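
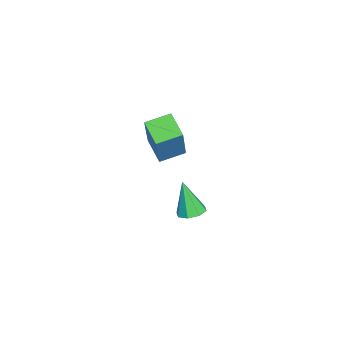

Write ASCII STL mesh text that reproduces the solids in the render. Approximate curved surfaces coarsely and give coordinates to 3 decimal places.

solid 
facet normal 0.210 0.266 -0.941
outer loop
vertex 4.077 2.672 0.19
vertex 3.687 3.1 0.224
vertex 4.254 3.052 0.337
endloop
endfacet
facet normal 0.771 -0.508 0.385
outer loop
vertex 4.077 2.672 0.19
vertex 4.254 3.052 0.337
vertex 3.373 2.7 1.636
endloop
endfacet
facet normal 0.210 0.267 -0.941
outer loop
vertex 4.254 3.052 0.337
vertex 3.687 3.1 0.224
vertex 4.099 3.46 0.418
endloop
endfacet
facet normal 0.790 0.184 0.585
outer loop
vertex 4.254 3.052 0.337
vertex 4.099 3.46 0.418
vertex 3.373 2.7 1.636
endloop
endfacet
facet normal 0.209 0.268 -0.941
outer loop
vertex 4.099 3.46 0.418
vertex 3.687 3.1 0.224
vertex 3.702 3.657 0.386
endloop
endfacet
facet normal 0.305 0.716 0.628
outer loop
vertex 4.099 3.46 0.418
vertex 3.702 3.657 0.386
vertex 3.373 2.7 1.636
endloop
endfacet
facet normal 0.210 0.268 -0.940
outer loop
vertex 3.702 3.657 0.386
vertex 3.687 3.1 0.224
vertex 3.297 3.528 0.259
endloop
endfacet
facet normal -0.400 0.775 0.488
outer loop
vertex 3.702 3.657 0.386
vertex 3.297 3.528 0.259
vertex 3.373 2.7 1.636
endloop
endfacet
facet normal 0.208 0.267 -0.941
outer loop
vertex 3.297 3.528 0.259
vertex 3.687 3.1 0.224
vertex 3.12 3.148 0.112
endloop
endfacet
facet normal -0.911 0.329 0.248
outer loop
vertex 3.297 3.528 0.259
vertex 3.12 3.148 0.112
vertex 3.373 2.7 1.636
endloop
endfacet
facet normal 0.208 0.267 -0.941
outer loop
vertex 3.12 3.148 0.112
vertex 3.687 3.1 0.224
vertex 3.276 2.74 0.031
endloop
endfacet
facet normal -0.930 -0.365 0.047
outer loop
vertex 3.12 3.148 0.112
vertex 3.276 2.74 0.031
vertex 3.373 2.7 1.636
endloop
endfacet
facet normal 0.209 0.266 -0.941
outer loop
vertex 3.276 2.74 0.031
vertex 3.687 3.1 0.224
vertex 3.672 2.543 0.063
endloop
endfacet
facet normal -0.446 -0.895 0.005
outer loop
vertex 3.276 2.74 0.031
vertex 3.672 2.543 0.063
vertex 3.373 2.7 1.636
endloop
endfacet
facet normal 0.210 0.266 -0.941
outer loop
vertex 3.672 2.543 0.063
vertex 3.687 3.1 0.224
vertex 4.077 2.672 0.19
endloop
endfacet
facet normal 0.259 -0.955 0.145
outer loop
vertex 3.672 2.543 0.063
vertex 4.077 2.672 0.19
vertex 3.373 2.7 1.636
endloop
endfacet
facet normal -0.752 -0.524 0.400
outer loop
vertex -0.584 0.529 1.518
vertex -1.118 1.483 1.763
vertex -1.558 0.474 -0.387
endloop
endfacet
facet normal 0.476 -0.852 -0.219
outer loop
vertex -0.662 1.097 -0.863
vertex -0.584 0.529 1.518
vertex -1.558 0.474 -0.387
endloop
endfacet
facet normal -0.753 -0.523 0.400
outer loop
vertex -1.558 0.474 -0.387
vertex -1.118 1.483 1.763
vertex -2.091 1.428 -0.142
endloop
endfacet
facet normal -0.455 -0.026 -0.890
outer loop
vertex -2.091 1.428 -0.142
vertex -0.662 1.097 -0.863
vertex -1.558 0.474 -0.387
endloop
endfacet
facet normal 0.455 0.026 0.890
outer loop
vertex -0.584 0.529 1.518
vertex -0.222 2.106 1.287
vertex -1.118 1.483 1.763
endloop
endfacet
facet normal 0.476 -0.852 -0.219
outer loop
vertex 0.311 1.152 1.042
vertex -0.584 0.529 1.518
vertex -0.662 1.097 -0.863
endloop
endfacet
facet normal 0.455 0.026 0.890
outer loop
vertex 0.311 1.152 1.042
vertex -0.222 2.106 1.287
vertex -0.584 0.529 1.518
endloop
endfacet
facet normal -0.476 0.852 0.219
outer loop
vertex -1.118 1.483 1.763
vertex -0.222 2.106 1.287
vertex -2.091 1.428 -0.142
endloop
endfacet
facet normal -0.455 -0.026 -0.890
outer loop
vertex -1.196 2.051 -0.618
vertex -0.662 1.097 -0.863
vertex -2.091 1.428 -0.142
endloop
endfacet
facet normal -0.476 0.852 0.219
outer loop
vertex -2.091 1.428 -0.142
vertex -0.222 2.106 1.287
vertex -1.196 2.051 -0.618
endloop
endfacet
facet normal 0.752 0.524 -0.399
outer loop
vertex -1.196 2.051 -0.618
vertex 0.311 1.152 1.042
vertex -0.662 1.097 -0.863
endloop
endfacet
facet normal 0.753 0.523 -0.400
outer loop
vertex -0.222 2.106 1.287
vertex 0.311 1.152 1.042
vertex -1.196 2.051 -0.618
endloop
endfacet

endsolid


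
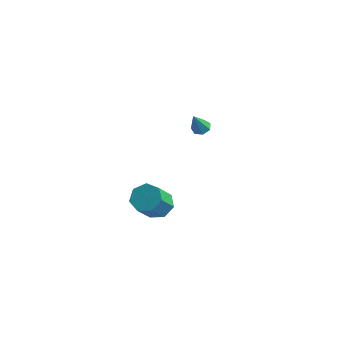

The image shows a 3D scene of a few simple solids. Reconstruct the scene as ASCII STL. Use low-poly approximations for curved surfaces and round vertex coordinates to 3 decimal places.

solid 
facet normal 0.038 0.461 -0.886
outer loop
vertex 0.416 3.815 1.878
vertex 0.088 3.419 1.658
vertex -0.062 3.9 1.902
endloop
endfacet
facet normal 0.156 0.673 0.723
outer loop
vertex 0.416 3.815 1.878
vertex -0.062 3.9 1.902
vertex 0.032 2.741 2.962
endloop
endfacet
facet normal 0.038 0.462 -0.886
outer loop
vertex -0.062 3.9 1.902
vertex 0.088 3.419 1.658
vertex -0.427 3.623 1.742
endloop
endfacet
facet normal -0.635 0.493 0.595
outer loop
vertex -0.062 3.9 1.902
vertex -0.427 3.623 1.742
vertex 0.032 2.741 2.962
endloop
endfacet
facet normal 0.037 0.460 -0.887
outer loop
vertex -0.427 3.623 1.742
vertex 0.088 3.419 1.658
vertex -0.405 3.191 1.519
endloop
endfacet
facet normal -0.957 -0.171 0.236
outer loop
vertex -0.427 3.623 1.742
vertex -0.405 3.191 1.519
vertex 0.032 2.741 2.962
endloop
endfacet
facet normal 0.038 0.460 -0.887
outer loop
vertex -0.405 3.191 1.519
vertex 0.088 3.419 1.658
vertex -0.012 2.931 1.401
endloop
endfacet
facet normal -0.567 -0.819 -0.084
outer loop
vertex -0.405 3.191 1.519
vertex -0.012 2.931 1.401
vertex 0.032 2.741 2.962
endloop
endfacet
facet normal 0.037 0.460 -0.887
outer loop
vertex -0.012 2.931 1.401
vertex 0.088 3.419 1.658
vertex 0.456 3.038 1.476
endloop
endfacet
facet normal 0.240 -0.963 -0.124
outer loop
vertex -0.012 2.931 1.401
vertex 0.456 3.038 1.476
vertex 0.032 2.741 2.962
endloop
endfacet
facet normal 0.038 0.461 -0.887
outer loop
vertex 0.456 3.038 1.476
vertex 0.088 3.419 1.658
vertex 0.647 3.432 1.689
endloop
endfacet
facet normal 0.857 -0.494 0.146
outer loop
vertex 0.456 3.038 1.476
vertex 0.647 3.432 1.689
vertex 0.032 2.741 2.962
endloop
endfacet
facet normal 0.038 0.461 -0.887
outer loop
vertex 0.647 3.432 1.689
vertex 0.088 3.419 1.658
vertex 0.416 3.815 1.878
endloop
endfacet
facet normal 0.819 0.236 0.523
outer loop
vertex 0.647 3.432 1.689
vertex 0.416 3.815 1.878
vertex 0.032 2.741 2.962
endloop
endfacet
facet normal -0.023 0.647 -0.762
outer loop
vertex 2.064 -2.33 0.866
vertex 1.66 -2.94 0.36
vertex 1.292 -2.328 0.891
endloop
endfacet
facet normal 0.023 0.762 0.647
outer loop
vertex 2.064 -2.33 0.866
vertex 1.292 -2.328 0.891
vertex 2.105 -3.47 2.206
endloop
endfacet
facet normal 0.024 0.762 0.647
outer loop
vertex 2.105 -3.47 2.206
vertex 1.292 -2.328 0.891
vertex 1.333 -3.468 2.232
endloop
endfacet
facet normal 0.024 -0.648 0.762
outer loop
vertex 2.105 -3.47 2.206
vertex 1.333 -3.468 2.232
vertex 1.7 -4.08 1.7
endloop
endfacet
facet normal -0.023 0.647 -0.762
outer loop
vertex 1.292 -2.328 0.891
vertex 1.66 -2.94 0.36
vertex 0.797 -2.787 0.516
endloop
endfacet
facet normal -0.767 0.477 0.429
outer loop
vertex 1.292 -2.328 0.891
vertex 0.797 -2.787 0.516
vertex 1.333 -3.468 2.232
endloop
endfacet
facet normal -0.767 0.477 0.429
outer loop
vertex 1.333 -3.468 2.232
vertex 0.797 -2.787 0.516
vertex 0.838 -3.927 1.857
endloop
endfacet
facet normal 0.024 -0.648 0.762
outer loop
vertex 1.333 -3.468 2.232
vertex 0.838 -3.927 1.857
vertex 1.7 -4.08 1.7
endloop
endfacet
facet normal -0.023 0.647 -0.762
outer loop
vertex 0.797 -2.787 0.516
vertex 1.66 -2.94 0.36
vertex 0.951 -3.361 0.024
endloop
endfacet
facet normal -0.980 -0.167 -0.112
outer loop
vertex 0.797 -2.787 0.516
vertex 0.951 -3.361 0.024
vertex 0.838 -3.927 1.857
endloop
endfacet
facet normal -0.980 -0.167 -0.112
outer loop
vertex 0.838 -3.927 1.857
vertex 0.951 -3.361 0.024
vertex 0.992 -4.501 1.364
endloop
endfacet
facet normal 0.024 -0.648 0.762
outer loop
vertex 0.838 -3.927 1.857
vertex 0.992 -4.501 1.364
vertex 1.7 -4.08 1.7
endloop
endfacet
facet normal -0.024 0.648 -0.762
outer loop
vertex 0.951 -3.361 0.024
vertex 1.66 -2.94 0.36
vertex 1.639 -3.618 -0.216
endloop
endfacet
facet normal -0.454 -0.685 -0.569
outer loop
vertex 0.951 -3.361 0.024
vertex 1.639 -3.618 -0.216
vertex 0.992 -4.501 1.364
endloop
endfacet
facet normal -0.454 -0.685 -0.569
outer loop
vertex 0.992 -4.501 1.364
vertex 1.639 -3.618 -0.216
vertex 1.68 -4.758 1.124
endloop
endfacet
facet normal 0.024 -0.648 0.762
outer loop
vertex 0.992 -4.501 1.364
vertex 1.68 -4.758 1.124
vertex 1.7 -4.08 1.7
endloop
endfacet
facet normal -0.023 0.648 -0.762
outer loop
vertex 1.639 -3.618 -0.216
vertex 1.66 -2.94 0.36
vertex 2.342 -3.365 -0.022
endloop
endfacet
facet normal 0.412 -0.688 -0.598
outer loop
vertex 1.639 -3.618 -0.216
vertex 2.342 -3.365 -0.022
vertex 1.68 -4.758 1.124
endloop
endfacet
facet normal 0.412 -0.688 -0.598
outer loop
vertex 1.68 -4.758 1.124
vertex 2.342 -3.365 -0.022
vertex 2.383 -4.505 1.318
endloop
endfacet
facet normal 0.023 -0.648 0.762
outer loop
vertex 1.68 -4.758 1.124
vertex 2.383 -4.505 1.318
vertex 1.7 -4.08 1.7
endloop
endfacet
facet normal -0.023 0.647 -0.762
outer loop
vertex 2.342 -3.365 -0.022
vertex 1.66 -2.94 0.36
vertex 2.531 -2.792 0.459
endloop
endfacet
facet normal 0.969 -0.172 -0.176
outer loop
vertex 2.342 -3.365 -0.022
vertex 2.531 -2.792 0.459
vertex 2.383 -4.505 1.318
endloop
endfacet
facet normal 0.969 -0.172 -0.176
outer loop
vertex 2.383 -4.505 1.318
vertex 2.531 -2.792 0.459
vertex 2.572 -3.931 1.8
endloop
endfacet
facet normal 0.023 -0.647 0.762
outer loop
vertex 2.383 -4.505 1.318
vertex 2.572 -3.931 1.8
vertex 1.7 -4.08 1.7
endloop
endfacet
facet normal -0.023 0.647 -0.762
outer loop
vertex 2.531 -2.792 0.459
vertex 1.66 -2.94 0.36
vertex 2.064 -2.33 0.866
endloop
endfacet
facet normal 0.796 0.473 0.377
outer loop
vertex 2.531 -2.792 0.459
vertex 2.064 -2.33 0.866
vertex 2.572 -3.931 1.8
endloop
endfacet
facet normal 0.796 0.473 0.378
outer loop
vertex 2.572 -3.931 1.8
vertex 2.064 -2.33 0.866
vertex 2.105 -3.47 2.206
endloop
endfacet
facet normal 0.023 -0.647 0.762
outer loop
vertex 2.572 -3.931 1.8
vertex 2.105 -3.47 2.206
vertex 1.7 -4.08 1.7
endloop
endfacet

endsolid


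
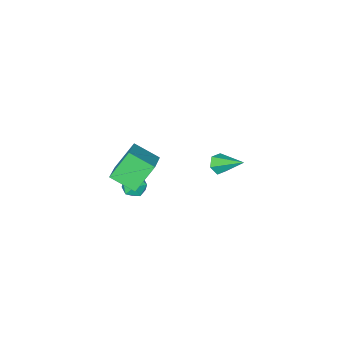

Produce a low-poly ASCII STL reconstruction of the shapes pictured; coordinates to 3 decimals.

solid 
facet normal -0.614 0.054 0.787
outer loop
vertex 3.163 -3.779 1.579
vertex 4.332 -2.528 2.404
vertex 2.322 -2.502 0.835
endloop
endfacet
facet normal -0.615 -0.658 -0.434
outer loop
vertex 3.568 -2.612 -0.764
vertex 3.163 -3.779 1.579
vertex 2.322 -2.502 0.835
endloop
endfacet
facet normal -0.614 0.054 0.787
outer loop
vertex 2.322 -2.502 0.835
vertex 4.332 -2.528 2.404
vertex 3.491 -1.252 1.66
endloop
endfacet
facet normal -0.495 0.751 -0.437
outer loop
vertex 3.491 -1.252 1.66
vertex 3.568 -2.612 -0.764
vertex 2.322 -2.502 0.835
endloop
endfacet
facet normal 0.495 -0.751 0.437
outer loop
vertex 3.163 -3.779 1.579
vertex 5.578 -2.638 0.805
vertex 4.332 -2.528 2.404
endloop
endfacet
facet normal -0.615 -0.658 -0.434
outer loop
vertex 4.409 -3.888 -0.02
vertex 3.163 -3.779 1.579
vertex 3.568 -2.612 -0.764
endloop
endfacet
facet normal 0.495 -0.751 0.437
outer loop
vertex 4.409 -3.888 -0.02
vertex 5.578 -2.638 0.805
vertex 3.163 -3.779 1.579
endloop
endfacet
facet normal 0.615 0.658 0.434
outer loop
vertex 4.332 -2.528 2.404
vertex 5.578 -2.638 0.805
vertex 3.491 -1.252 1.66
endloop
endfacet
facet normal -0.495 0.751 -0.437
outer loop
vertex 4.737 -1.361 0.061
vertex 3.568 -2.612 -0.764
vertex 3.491 -1.252 1.66
endloop
endfacet
facet normal 0.615 0.658 0.434
outer loop
vertex 3.491 -1.252 1.66
vertex 5.578 -2.638 0.805
vertex 4.737 -1.361 0.061
endloop
endfacet
facet normal 0.614 -0.054 -0.787
outer loop
vertex 4.737 -1.361 0.061
vertex 4.409 -3.888 -0.02
vertex 3.568 -2.612 -0.764
endloop
endfacet
facet normal 0.614 -0.054 -0.787
outer loop
vertex 5.578 -2.638 0.805
vertex 4.409 -3.888 -0.02
vertex 4.737 -1.361 0.061
endloop
endfacet
facet normal 0.265 -0.788 -0.555
outer loop
vertex -2.478 -4.291 -4.306
vertex -3.198 -4.41 -4.481
vertex -2.775 -3.964 -4.912
endloop
endfacet
facet normal 0.764 0.645 -0.026
outer loop
vertex -2.478 -4.291 -4.306
vertex -2.775 -3.964 -4.912
vertex -3.762 -2.73 -3.299
endloop
endfacet
facet normal 0.265 -0.788 -0.555
outer loop
vertex -2.775 -3.964 -4.912
vertex -3.198 -4.41 -4.481
vertex -3.495 -4.083 -5.087
endloop
endfacet
facet normal 0.014 0.798 -0.602
outer loop
vertex -2.775 -3.964 -4.912
vertex -3.495 -4.083 -5.087
vertex -3.762 -2.73 -3.299
endloop
endfacet
facet normal 0.265 -0.788 -0.555
outer loop
vertex -3.495 -4.083 -5.087
vertex -3.198 -4.41 -4.481
vertex -3.917 -4.528 -4.657
endloop
endfacet
facet normal -0.826 0.384 -0.414
outer loop
vertex -3.495 -4.083 -5.087
vertex -3.917 -4.528 -4.657
vertex -3.762 -2.73 -3.299
endloop
endfacet
facet normal 0.265 -0.788 -0.555
outer loop
vertex -3.917 -4.528 -4.657
vertex -3.198 -4.41 -4.481
vertex -3.62 -4.855 -4.051
endloop
endfacet
facet normal -0.918 -0.185 0.350
outer loop
vertex -3.917 -4.528 -4.657
vertex -3.62 -4.855 -4.051
vertex -3.762 -2.73 -3.299
endloop
endfacet
facet normal 0.265 -0.788 -0.555
outer loop
vertex -3.62 -4.855 -4.051
vertex -3.198 -4.41 -4.481
vertex -2.901 -4.737 -3.875
endloop
endfacet
facet normal -0.171 -0.339 0.925
outer loop
vertex -3.62 -4.855 -4.051
vertex -2.901 -4.737 -3.875
vertex -3.762 -2.73 -3.299
endloop
endfacet
facet normal 0.265 -0.788 -0.555
outer loop
vertex -2.901 -4.737 -3.875
vertex -3.198 -4.41 -4.481
vertex -2.478 -4.291 -4.306
endloop
endfacet
facet normal 0.671 0.076 0.737
outer loop
vertex -2.901 -4.737 -3.875
vertex -2.478 -4.291 -4.306
vertex -3.762 -2.73 -3.299
endloop
endfacet
facet normal -0.185 0.542 0.820
outer loop
vertex 2.654 -3.306 -2.177
vertex 2.945 -3.933 -1.697
vertex 3.47 -3.336 -1.973
endloop
endfacet
facet normal -0.031 0.964 0.264
outer loop
vertex 2.654 -3.306 -2.177
vertex 3.47 -3.336 -1.973
vertex 3.239 -3.129 -2.755
endloop
endfacet
facet normal -0.501 0.827 -0.254
outer loop
vertex 2.654 -3.306 -2.177
vertex 3.239 -3.129 -2.755
vertex 2.571 -3.597 -2.962
endloop
endfacet
facet normal -0.947 0.322 -0.019
outer loop
vertex 2.654 -3.306 -2.177
vertex 2.571 -3.597 -2.962
vertex 2.389 -4.094 -2.308
endloop
endfacet
facet normal -0.751 0.145 0.645
outer loop
vertex 2.654 -3.306 -2.177
vertex 2.389 -4.094 -2.308
vertex 2.945 -3.933 -1.697
endloop
endfacet
facet normal 0.618 0.786 0.025
outer loop
vertex 3.239 -3.129 -2.755
vertex 3.47 -3.336 -1.973
vertex 3.891 -3.646 -2.632
endloop
endfacet
facet normal 0.368 0.103 0.924
outer loop
vertex 3.47 -3.336 -1.973
vertex 2.945 -3.933 -1.697
vertex 3.709 -4.143 -1.978
endloop
endfacet
facet normal -0.548 -0.538 0.640
outer loop
vertex 2.945 -3.933 -1.697
vertex 2.389 -4.094 -2.308
vertex 3.041 -4.611 -2.185
endloop
endfacet
facet normal -0.865 -0.253 -0.433
outer loop
vertex 2.389 -4.094 -2.308
vertex 2.571 -3.597 -2.962
vertex 2.81 -4.404 -2.967
endloop
endfacet
facet normal -0.144 0.565 -0.813
outer loop
vertex 2.571 -3.597 -2.962
vertex 3.239 -3.129 -2.755
vertex 3.335 -3.807 -3.243
endloop
endfacet
facet normal 0.947 -0.322 0.019
outer loop
vertex 3.626 -4.434 -2.763
vertex 3.891 -3.646 -2.632
vertex 3.709 -4.143 -1.978
endloop
endfacet
facet normal 0.501 -0.827 0.254
outer loop
vertex 3.626 -4.434 -2.763
vertex 3.709 -4.143 -1.978
vertex 3.041 -4.611 -2.185
endloop
endfacet
facet normal 0.031 -0.964 -0.264
outer loop
vertex 3.626 -4.434 -2.763
vertex 3.041 -4.611 -2.185
vertex 2.81 -4.404 -2.967
endloop
endfacet
facet normal 0.185 -0.542 -0.820
outer loop
vertex 3.626 -4.434 -2.763
vertex 2.81 -4.404 -2.967
vertex 3.335 -3.807 -3.243
endloop
endfacet
facet normal 0.751 -0.145 -0.645
outer loop
vertex 3.626 -4.434 -2.763
vertex 3.335 -3.807 -3.243
vertex 3.891 -3.646 -2.632
endloop
endfacet
facet normal 0.865 0.253 0.433
outer loop
vertex 3.709 -4.143 -1.978
vertex 3.891 -3.646 -2.632
vertex 3.47 -3.336 -1.973
endloop
endfacet
facet normal 0.144 -0.565 0.813
outer loop
vertex 3.041 -4.611 -2.185
vertex 3.709 -4.143 -1.978
vertex 2.945 -3.933 -1.697
endloop
endfacet
facet normal -0.618 -0.786 -0.025
outer loop
vertex 2.81 -4.404 -2.967
vertex 3.041 -4.611 -2.185
vertex 2.389 -4.094 -2.308
endloop
endfacet
facet normal -0.368 -0.103 -0.924
outer loop
vertex 3.335 -3.807 -3.243
vertex 2.81 -4.404 -2.967
vertex 2.571 -3.597 -2.962
endloop
endfacet
facet normal 0.548 0.538 -0.640
outer loop
vertex 3.891 -3.646 -2.632
vertex 3.335 -3.807 -3.243
vertex 3.239 -3.129 -2.755
endloop
endfacet

endsolid


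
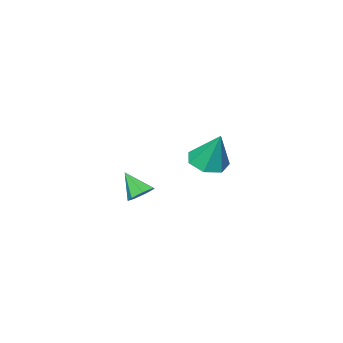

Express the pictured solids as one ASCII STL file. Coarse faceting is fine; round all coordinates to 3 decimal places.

solid 
facet normal -0.104 0.671 -0.734
outer loop
vertex 3.651 -1.455 -1.234
vertex 3.116 -1.163 -0.891
vertex 3.797 -1.01 -0.848
endloop
endfacet
facet normal 0.924 -0.373 0.080
outer loop
vertex 3.651 -1.455 -1.234
vertex 3.797 -1.01 -0.848
vertex 3.264 -2.117 0.151
endloop
endfacet
facet normal -0.105 0.672 -0.733
outer loop
vertex 3.797 -1.01 -0.848
vertex 3.116 -1.163 -0.891
vertex 3.43 -0.68 -0.493
endloop
endfacet
facet normal 0.765 0.188 0.616
outer loop
vertex 3.797 -1.01 -0.848
vertex 3.43 -0.68 -0.493
vertex 3.264 -2.117 0.151
endloop
endfacet
facet normal -0.105 0.672 -0.733
outer loop
vertex 3.43 -0.68 -0.493
vertex 3.116 -1.163 -0.891
vertex 2.826 -0.714 -0.438
endloop
endfacet
facet normal 0.061 0.402 0.913
outer loop
vertex 3.43 -0.68 -0.493
vertex 2.826 -0.714 -0.438
vertex 3.264 -2.117 0.151
endloop
endfacet
facet normal -0.105 0.672 -0.733
outer loop
vertex 2.826 -0.714 -0.438
vertex 3.116 -1.163 -0.891
vertex 2.44 -1.086 -0.724
endloop
endfacet
facet normal -0.657 0.108 0.746
outer loop
vertex 2.826 -0.714 -0.438
vertex 2.44 -1.086 -0.724
vertex 3.264 -2.117 0.151
endloop
endfacet
facet normal -0.105 0.671 -0.734
outer loop
vertex 2.44 -1.086 -0.724
vertex 3.116 -1.163 -0.891
vertex 2.563 -1.516 -1.135
endloop
endfacet
facet normal -0.848 -0.473 0.241
outer loop
vertex 2.44 -1.086 -0.724
vertex 2.563 -1.516 -1.135
vertex 3.264 -2.117 0.151
endloop
endfacet
facet normal -0.105 0.671 -0.734
outer loop
vertex 2.563 -1.516 -1.135
vertex 3.116 -1.163 -0.891
vertex 3.102 -1.68 -1.362
endloop
endfacet
facet normal -0.368 -0.903 -0.221
outer loop
vertex 2.563 -1.516 -1.135
vertex 3.102 -1.68 -1.362
vertex 3.264 -2.117 0.151
endloop
endfacet
facet normal -0.104 0.671 -0.734
outer loop
vertex 3.102 -1.68 -1.362
vertex 3.116 -1.163 -0.891
vertex 3.651 -1.455 -1.234
endloop
endfacet
facet normal 0.420 -0.859 -0.293
outer loop
vertex 3.102 -1.68 -1.362
vertex 3.651 -1.455 -1.234
vertex 3.264 -2.117 0.151
endloop
endfacet
facet normal -0.022 -0.430 -0.903
outer loop
vertex -1.718 -3.554 -1.253
vertex -2.734 -3.346 -1.327
vertex -1.929 -2.76 -1.626
endloop
endfacet
facet normal 0.898 0.358 0.254
outer loop
vertex -1.718 -3.554 -1.253
vertex -1.929 -2.76 -1.626
vertex -2.686 -2.434 0.587
endloop
endfacet
facet normal -0.022 -0.430 -0.903
outer loop
vertex -1.929 -2.76 -1.626
vertex -2.734 -3.346 -1.327
vertex -2.746 -2.407 -1.774
endloop
endfacet
facet normal 0.397 0.918 0.000
outer loop
vertex -1.929 -2.76 -1.626
vertex -2.746 -2.407 -1.774
vertex -2.686 -2.434 0.587
endloop
endfacet
facet normal -0.023 -0.430 -0.903
outer loop
vertex -2.746 -2.407 -1.774
vertex -2.734 -3.346 -1.327
vertex -3.554 -2.761 -1.585
endloop
endfacet
facet normal -0.397 0.918 0.021
outer loop
vertex -2.746 -2.407 -1.774
vertex -3.554 -2.761 -1.585
vertex -2.686 -2.434 0.587
endloop
endfacet
facet normal -0.023 -0.430 -0.902
outer loop
vertex -3.554 -2.761 -1.585
vertex -2.734 -3.346 -1.327
vertex -3.745 -3.556 -1.201
endloop
endfacet
facet normal -0.885 0.357 0.300
outer loop
vertex -3.554 -2.761 -1.585
vertex -3.745 -3.556 -1.201
vertex -2.686 -2.434 0.587
endloop
endfacet
facet normal -0.023 -0.431 -0.902
outer loop
vertex -3.745 -3.556 -1.201
vertex -2.734 -3.346 -1.327
vertex -3.174 -4.192 -0.912
endloop
endfacet
facet normal -0.699 -0.342 0.628
outer loop
vertex -3.745 -3.556 -1.201
vertex -3.174 -4.192 -0.912
vertex -2.686 -2.434 0.587
endloop
endfacet
facet normal -0.023 -0.431 -0.902
outer loop
vertex -3.174 -4.192 -0.912
vertex -2.734 -3.346 -1.327
vertex -2.272 -4.192 -0.935
endloop
endfacet
facet normal 0.019 -0.652 0.758
outer loop
vertex -3.174 -4.192 -0.912
vertex -2.272 -4.192 -0.935
vertex -2.686 -2.434 0.587
endloop
endfacet
facet normal -0.022 -0.430 -0.902
outer loop
vertex -2.272 -4.192 -0.935
vertex -2.734 -3.346 -1.327
vertex -1.718 -3.554 -1.253
endloop
endfacet
facet normal 0.731 -0.340 0.592
outer loop
vertex -2.272 -4.192 -0.935
vertex -1.718 -3.554 -1.253
vertex -2.686 -2.434 0.587
endloop
endfacet

endsolid


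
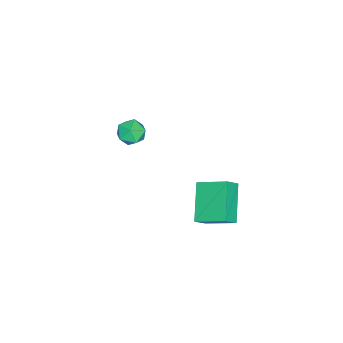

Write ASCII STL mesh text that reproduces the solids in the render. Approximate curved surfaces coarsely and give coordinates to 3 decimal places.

solid 
facet normal 0.105 -0.231 0.967
outer loop
vertex -1.69 -3.304 -1.938
vertex -2.503 -3.469 -1.889
vertex -1.968 -4.072 -2.091
endloop
endfacet
facet normal 0.704 -0.375 0.603
outer loop
vertex -1.69 -3.304 -1.938
vertex -1.968 -4.072 -2.091
vertex -1.378 -3.74 -2.573
endloop
endfacet
facet normal 0.927 0.230 0.297
outer loop
vertex -1.69 -3.304 -1.938
vertex -1.378 -3.74 -2.573
vertex -1.548 -2.933 -2.667
endloop
endfacet
facet normal 0.467 0.748 0.472
outer loop
vertex -1.69 -3.304 -1.938
vertex -1.548 -2.933 -2.667
vertex -2.243 -2.765 -2.245
endloop
endfacet
facet normal -0.041 0.463 0.886
outer loop
vertex -1.69 -3.304 -1.938
vertex -2.243 -2.765 -2.245
vertex -2.503 -3.469 -1.889
endloop
endfacet
facet normal 0.541 -0.837 0.086
outer loop
vertex -1.378 -3.74 -2.573
vertex -1.968 -4.072 -2.091
vertex -1.997 -4.175 -2.915
endloop
endfacet
facet normal -0.428 -0.604 0.672
outer loop
vertex -1.968 -4.072 -2.091
vertex -2.503 -3.469 -1.889
vertex -2.692 -4.007 -2.493
endloop
endfacet
facet normal -0.663 0.518 0.541
outer loop
vertex -2.503 -3.469 -1.889
vertex -2.243 -2.765 -2.245
vertex -2.862 -3.2 -2.587
endloop
endfacet
facet normal 0.159 0.979 -0.128
outer loop
vertex -2.243 -2.765 -2.245
vertex -1.548 -2.933 -2.667
vertex -2.272 -2.868 -3.069
endloop
endfacet
facet normal 0.901 0.142 -0.409
outer loop
vertex -1.548 -2.933 -2.667
vertex -1.378 -3.74 -2.573
vertex -1.737 -3.471 -3.271
endloop
endfacet
facet normal -0.467 -0.748 -0.472
outer loop
vertex -2.55 -3.636 -3.222
vertex -1.997 -4.175 -2.915
vertex -2.692 -4.007 -2.493
endloop
endfacet
facet normal -0.927 -0.230 -0.297
outer loop
vertex -2.55 -3.636 -3.222
vertex -2.692 -4.007 -2.493
vertex -2.862 -3.2 -2.587
endloop
endfacet
facet normal -0.704 0.375 -0.603
outer loop
vertex -2.55 -3.636 -3.222
vertex -2.862 -3.2 -2.587
vertex -2.272 -2.868 -3.069
endloop
endfacet
facet normal -0.105 0.231 -0.967
outer loop
vertex -2.55 -3.636 -3.222
vertex -2.272 -2.868 -3.069
vertex -1.737 -3.471 -3.271
endloop
endfacet
facet normal 0.041 -0.463 -0.886
outer loop
vertex -2.55 -3.636 -3.222
vertex -1.737 -3.471 -3.271
vertex -1.997 -4.175 -2.915
endloop
endfacet
facet normal -0.159 -0.979 0.128
outer loop
vertex -2.692 -4.007 -2.493
vertex -1.997 -4.175 -2.915
vertex -1.968 -4.072 -2.091
endloop
endfacet
facet normal -0.901 -0.142 0.409
outer loop
vertex -2.862 -3.2 -2.587
vertex -2.692 -4.007 -2.493
vertex -2.503 -3.469 -1.889
endloop
endfacet
facet normal -0.541 0.837 -0.086
outer loop
vertex -2.272 -2.868 -3.069
vertex -2.862 -3.2 -2.587
vertex -2.243 -2.765 -2.245
endloop
endfacet
facet normal 0.428 0.604 -0.672
outer loop
vertex -1.737 -3.471 -3.271
vertex -2.272 -2.868 -3.069
vertex -1.548 -2.933 -2.667
endloop
endfacet
facet normal 0.663 -0.518 -0.541
outer loop
vertex -1.997 -4.175 -2.915
vertex -1.737 -3.471 -3.271
vertex -1.378 -3.74 -2.573
endloop
endfacet
facet normal -0.635 0.337 -0.696
outer loop
vertex 0.278 3.107 -1.413
vertex 1.893 3.709 -2.595
vertex 0.295 1.574 -2.171
endloop
endfacet
facet normal -0.772 -0.288 0.566
outer loop
vertex 0.867 1.271 -1.545
vertex 0.278 3.107 -1.413
vertex 0.295 1.574 -2.171
endloop
endfacet
facet normal -0.635 0.337 -0.695
outer loop
vertex 0.295 1.574 -2.171
vertex 1.893 3.709 -2.595
vertex 1.91 2.177 -3.353
endloop
endfacet
facet normal 0.010 -0.896 -0.443
outer loop
vertex 1.91 2.177 -3.353
vertex 0.867 1.271 -1.545
vertex 0.295 1.574 -2.171
endloop
endfacet
facet normal -0.010 0.896 0.443
outer loop
vertex 0.278 3.107 -1.413
vertex 2.465 3.406 -1.969
vertex 1.893 3.709 -2.595
endloop
endfacet
facet normal -0.772 -0.288 0.566
outer loop
vertex 0.85 2.803 -0.787
vertex 0.278 3.107 -1.413
vertex 0.867 1.271 -1.545
endloop
endfacet
facet normal -0.010 0.896 0.444
outer loop
vertex 0.85 2.803 -0.787
vertex 2.465 3.406 -1.969
vertex 0.278 3.107 -1.413
endloop
endfacet
facet normal 0.772 0.289 -0.566
outer loop
vertex 1.893 3.709 -2.595
vertex 2.465 3.406 -1.969
vertex 1.91 2.177 -3.353
endloop
endfacet
facet normal 0.009 -0.896 -0.444
outer loop
vertex 2.482 1.873 -2.727
vertex 0.867 1.271 -1.545
vertex 1.91 2.177 -3.353
endloop
endfacet
facet normal 0.772 0.288 -0.566
outer loop
vertex 1.91 2.177 -3.353
vertex 2.465 3.406 -1.969
vertex 2.482 1.873 -2.727
endloop
endfacet
facet normal 0.635 -0.337 0.695
outer loop
vertex 2.482 1.873 -2.727
vertex 0.85 2.803 -0.787
vertex 0.867 1.271 -1.545
endloop
endfacet
facet normal 0.635 -0.337 0.695
outer loop
vertex 2.465 3.406 -1.969
vertex 0.85 2.803 -0.787
vertex 2.482 1.873 -2.727
endloop
endfacet

endsolid


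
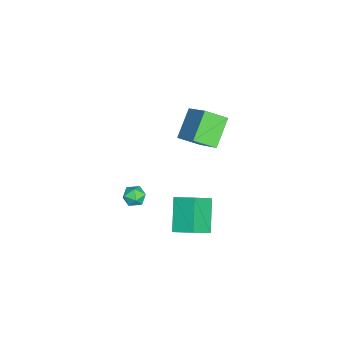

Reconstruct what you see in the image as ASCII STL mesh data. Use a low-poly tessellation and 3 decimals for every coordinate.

solid 
facet normal -0.746 0.204 0.634
outer loop
vertex -4.828 -0.539 -1.935
vertex -3.472 0.519 -0.679
vertex -5.104 0.659 -2.646
endloop
endfacet
facet normal -0.636 -0.497 -0.590
outer loop
vertex -3.648 0.261 -3.881
vertex -4.828 -0.539 -1.935
vertex -5.104 0.659 -2.646
endloop
endfacet
facet normal -0.746 0.204 0.634
outer loop
vertex -5.104 0.659 -2.646
vertex -3.472 0.519 -0.679
vertex -3.748 1.717 -1.39
endloop
endfacet
facet normal -0.194 0.843 -0.501
outer loop
vertex -3.748 1.717 -1.39
vertex -3.648 0.261 -3.881
vertex -5.104 0.659 -2.646
endloop
endfacet
facet normal 0.194 -0.843 0.501
outer loop
vertex -4.828 -0.539 -1.935
vertex -2.016 0.121 -1.914
vertex -3.472 0.519 -0.679
endloop
endfacet
facet normal -0.636 -0.497 -0.590
outer loop
vertex -3.372 -0.937 -3.17
vertex -4.828 -0.539 -1.935
vertex -3.648 0.261 -3.881
endloop
endfacet
facet normal 0.194 -0.843 0.501
outer loop
vertex -3.372 -0.937 -3.17
vertex -2.016 0.121 -1.914
vertex -4.828 -0.539 -1.935
endloop
endfacet
facet normal 0.636 0.497 0.590
outer loop
vertex -3.472 0.519 -0.679
vertex -2.016 0.121 -1.914
vertex -3.748 1.717 -1.39
endloop
endfacet
facet normal -0.194 0.843 -0.501
outer loop
vertex -2.292 1.319 -2.625
vertex -3.648 0.261 -3.881
vertex -3.748 1.717 -1.39
endloop
endfacet
facet normal 0.636 0.497 0.590
outer loop
vertex -3.748 1.717 -1.39
vertex -2.016 0.121 -1.914
vertex -2.292 1.319 -2.625
endloop
endfacet
facet normal 0.746 -0.204 -0.634
outer loop
vertex -2.292 1.319 -2.625
vertex -3.372 -0.937 -3.17
vertex -3.648 0.261 -3.881
endloop
endfacet
facet normal 0.746 -0.204 -0.634
outer loop
vertex -2.016 0.121 -1.914
vertex -3.372 -0.937 -3.17
vertex -2.292 1.319 -2.625
endloop
endfacet
facet normal -0.621 0.473 -0.625
outer loop
vertex 0.787 0.443 -4.009
vertex 1.127 1.565 -3.497
vertex 2.299 0.612 -5.383
endloop
endfacet
facet normal -0.266 -0.877 -0.400
outer loop
vertex 3.293 -0.145 -4.383
vertex 0.787 0.443 -4.009
vertex 2.299 0.612 -5.383
endloop
endfacet
facet normal -0.621 0.473 -0.625
outer loop
vertex 2.299 0.612 -5.383
vertex 1.127 1.565 -3.497
vertex 2.639 1.734 -4.871
endloop
endfacet
facet normal 0.737 0.083 -0.670
outer loop
vertex 2.639 1.734 -4.871
vertex 3.293 -0.145 -4.383
vertex 2.299 0.612 -5.383
endloop
endfacet
facet normal -0.737 -0.083 0.670
outer loop
vertex 0.787 0.443 -4.009
vertex 2.121 0.808 -2.497
vertex 1.127 1.565 -3.497
endloop
endfacet
facet normal -0.266 -0.877 -0.400
outer loop
vertex 1.781 -0.314 -3.009
vertex 0.787 0.443 -4.009
vertex 3.293 -0.145 -4.383
endloop
endfacet
facet normal -0.737 -0.083 0.670
outer loop
vertex 1.781 -0.314 -3.009
vertex 2.121 0.808 -2.497
vertex 0.787 0.443 -4.009
endloop
endfacet
facet normal 0.266 0.877 0.400
outer loop
vertex 1.127 1.565 -3.497
vertex 2.121 0.808 -2.497
vertex 2.639 1.734 -4.871
endloop
endfacet
facet normal 0.737 0.083 -0.670
outer loop
vertex 3.633 0.977 -3.871
vertex 3.293 -0.145 -4.383
vertex 2.639 1.734 -4.871
endloop
endfacet
facet normal 0.266 0.877 0.400
outer loop
vertex 2.639 1.734 -4.871
vertex 2.121 0.808 -2.497
vertex 3.633 0.977 -3.871
endloop
endfacet
facet normal 0.621 -0.473 0.625
outer loop
vertex 3.633 0.977 -3.871
vertex 1.781 -0.314 -3.009
vertex 3.293 -0.145 -4.383
endloop
endfacet
facet normal 0.621 -0.473 0.625
outer loop
vertex 2.121 0.808 -2.497
vertex 1.781 -0.314 -3.009
vertex 3.633 0.977 -3.871
endloop
endfacet
facet normal -0.014 0.971 -0.239
outer loop
vertex 2.33 -1.856 -3.327
vertex 1.649 -1.855 -3.282
vertex 2.028 -1.714 -2.731
endloop
endfacet
facet normal 0.587 0.803 0.106
outer loop
vertex 2.33 -1.856 -3.327
vertex 2.028 -1.714 -2.731
vertex 2.581 -2.116 -2.747
endloop
endfacet
facet normal 0.918 0.293 -0.266
outer loop
vertex 2.33 -1.856 -3.327
vertex 2.581 -2.116 -2.747
vertex 2.543 -2.505 -3.307
endloop
endfacet
facet normal 0.523 0.146 -0.840
outer loop
vertex 2.33 -1.856 -3.327
vertex 2.543 -2.505 -3.307
vertex 1.967 -2.344 -3.638
endloop
endfacet
facet normal -0.054 0.565 -0.824
outer loop
vertex 2.33 -1.856 -3.327
vertex 1.967 -2.344 -3.638
vertex 1.649 -1.855 -3.282
endloop
endfacet
facet normal 0.408 0.532 0.742
outer loop
vertex 2.581 -2.116 -2.747
vertex 2.028 -1.714 -2.731
vertex 2.053 -2.276 -2.342
endloop
endfacet
facet normal -0.566 0.804 0.183
outer loop
vertex 2.028 -1.714 -2.731
vertex 1.649 -1.855 -3.282
vertex 1.477 -2.115 -2.673
endloop
endfacet
facet normal -0.630 0.146 -0.763
outer loop
vertex 1.649 -1.855 -3.282
vertex 1.967 -2.344 -3.638
vertex 1.439 -2.504 -3.233
endloop
endfacet
facet normal 0.305 -0.533 -0.789
outer loop
vertex 1.967 -2.344 -3.638
vertex 2.543 -2.505 -3.307
vertex 1.992 -2.906 -3.249
endloop
endfacet
facet normal 0.945 -0.295 0.141
outer loop
vertex 2.543 -2.505 -3.307
vertex 2.581 -2.116 -2.747
vertex 2.371 -2.765 -2.698
endloop
endfacet
facet normal -0.523 -0.146 0.840
outer loop
vertex 1.69 -2.764 -2.653
vertex 2.053 -2.276 -2.342
vertex 1.477 -2.115 -2.673
endloop
endfacet
facet normal -0.918 -0.293 0.266
outer loop
vertex 1.69 -2.764 -2.653
vertex 1.477 -2.115 -2.673
vertex 1.439 -2.504 -3.233
endloop
endfacet
facet normal -0.587 -0.803 -0.106
outer loop
vertex 1.69 -2.764 -2.653
vertex 1.439 -2.504 -3.233
vertex 1.992 -2.906 -3.249
endloop
endfacet
facet normal 0.014 -0.971 0.239
outer loop
vertex 1.69 -2.764 -2.653
vertex 1.992 -2.906 -3.249
vertex 2.371 -2.765 -2.698
endloop
endfacet
facet normal 0.054 -0.565 0.824
outer loop
vertex 1.69 -2.764 -2.653
vertex 2.371 -2.765 -2.698
vertex 2.053 -2.276 -2.342
endloop
endfacet
facet normal -0.305 0.533 0.789
outer loop
vertex 1.477 -2.115 -2.673
vertex 2.053 -2.276 -2.342
vertex 2.028 -1.714 -2.731
endloop
endfacet
facet normal -0.945 0.295 -0.141
outer loop
vertex 1.439 -2.504 -3.233
vertex 1.477 -2.115 -2.673
vertex 1.649 -1.855 -3.282
endloop
endfacet
facet normal -0.408 -0.532 -0.742
outer loop
vertex 1.992 -2.906 -3.249
vertex 1.439 -2.504 -3.233
vertex 1.967 -2.344 -3.638
endloop
endfacet
facet normal 0.566 -0.804 -0.183
outer loop
vertex 2.371 -2.765 -2.698
vertex 1.992 -2.906 -3.249
vertex 2.543 -2.505 -3.307
endloop
endfacet
facet normal 0.630 -0.146 0.763
outer loop
vertex 2.053 -2.276 -2.342
vertex 2.371 -2.765 -2.698
vertex 2.581 -2.116 -2.747
endloop
endfacet

endsolid


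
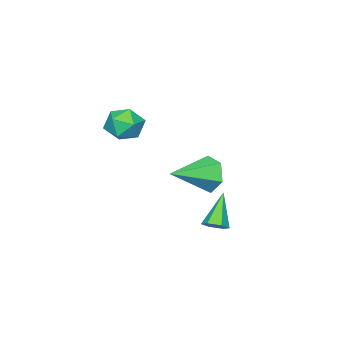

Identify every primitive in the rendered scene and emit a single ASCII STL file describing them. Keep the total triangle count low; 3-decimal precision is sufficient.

solid 
facet normal 0.401 0.420 0.814
outer loop
vertex 0.554 -2.427 4.03
vertex 0.096 -3.038 4.571
vertex 0.952 -3.243 4.255
endloop
endfacet
facet normal 0.840 0.480 0.254
outer loop
vertex 0.554 -2.427 4.03
vertex 0.952 -3.243 4.255
vertex 1.026 -2.911 3.383
endloop
endfacet
facet normal 0.492 0.830 -0.262
outer loop
vertex 0.554 -2.427 4.03
vertex 1.026 -2.911 3.383
vertex 0.215 -2.501 3.161
endloop
endfacet
facet normal -0.161 0.987 -0.021
outer loop
vertex 0.554 -2.427 4.03
vertex 0.215 -2.501 3.161
vertex -0.36 -2.579 3.895
endloop
endfacet
facet normal -0.217 0.733 0.644
outer loop
vertex 0.554 -2.427 4.03
vertex -0.36 -2.579 3.895
vertex 0.096 -3.038 4.571
endloop
endfacet
facet normal 0.984 -0.177 0.016
outer loop
vertex 1.026 -2.911 3.383
vertex 0.952 -3.243 4.255
vertex 0.86 -3.821 3.525
endloop
endfacet
facet normal 0.275 -0.274 0.922
outer loop
vertex 0.952 -3.243 4.255
vertex 0.096 -3.038 4.571
vertex 0.285 -3.899 4.259
endloop
endfacet
facet normal -0.725 0.233 0.648
outer loop
vertex 0.096 -3.038 4.571
vertex -0.36 -2.579 3.895
vertex -0.526 -3.489 4.037
endloop
endfacet
facet normal -0.635 0.643 -0.429
outer loop
vertex -0.36 -2.579 3.895
vertex 0.215 -2.501 3.161
vertex -0.452 -3.157 3.165
endloop
endfacet
facet normal 0.421 0.389 -0.819
outer loop
vertex 0.215 -2.501 3.161
vertex 1.026 -2.911 3.383
vertex 0.404 -3.362 2.849
endloop
endfacet
facet normal 0.161 -0.987 0.021
outer loop
vertex -0.054 -3.973 3.39
vertex 0.86 -3.821 3.525
vertex 0.285 -3.899 4.259
endloop
endfacet
facet normal -0.492 -0.830 0.262
outer loop
vertex -0.054 -3.973 3.39
vertex 0.285 -3.899 4.259
vertex -0.526 -3.489 4.037
endloop
endfacet
facet normal -0.840 -0.480 -0.254
outer loop
vertex -0.054 -3.973 3.39
vertex -0.526 -3.489 4.037
vertex -0.452 -3.157 3.165
endloop
endfacet
facet normal -0.401 -0.420 -0.814
outer loop
vertex -0.054 -3.973 3.39
vertex -0.452 -3.157 3.165
vertex 0.404 -3.362 2.849
endloop
endfacet
facet normal 0.217 -0.733 -0.644
outer loop
vertex -0.054 -3.973 3.39
vertex 0.404 -3.362 2.849
vertex 0.86 -3.821 3.525
endloop
endfacet
facet normal 0.635 -0.643 0.429
outer loop
vertex 0.285 -3.899 4.259
vertex 0.86 -3.821 3.525
vertex 0.952 -3.243 4.255
endloop
endfacet
facet normal -0.421 -0.389 0.819
outer loop
vertex -0.526 -3.489 4.037
vertex 0.285 -3.899 4.259
vertex 0.096 -3.038 4.571
endloop
endfacet
facet normal -0.984 0.177 -0.016
outer loop
vertex -0.452 -3.157 3.165
vertex -0.526 -3.489 4.037
vertex -0.36 -2.579 3.895
endloop
endfacet
facet normal -0.275 0.274 -0.922
outer loop
vertex 0.404 -3.362 2.849
vertex -0.452 -3.157 3.165
vertex 0.215 -2.501 3.161
endloop
endfacet
facet normal 0.725 -0.233 -0.648
outer loop
vertex 0.86 -3.821 3.525
vertex 0.404 -3.362 2.849
vertex 1.026 -2.911 3.383
endloop
endfacet
facet normal -0.909 0.314 -0.275
outer loop
vertex -2.785 -1.055 -0.851
vertex -3.171 -1.438 -0.012
vertex -2.841 -0.494 -0.025
endloop
endfacet
facet normal 0.735 0.583 -0.346
outer loop
vertex -2.785 -1.055 -0.851
vertex -2.841 -0.494 -0.025
vertex -1.309 -2.082 0.552
endloop
endfacet
facet normal -0.909 0.314 -0.275
outer loop
vertex -2.841 -0.494 -0.025
vertex -3.171 -1.438 -0.012
vertex -3.227 -0.877 0.814
endloop
endfacet
facet normal 0.500 0.678 0.539
outer loop
vertex -2.841 -0.494 -0.025
vertex -3.227 -0.877 0.814
vertex -1.309 -2.082 0.552
endloop
endfacet
facet normal -0.909 0.314 -0.275
outer loop
vertex -3.227 -0.877 0.814
vertex -3.171 -1.438 -0.012
vertex -3.558 -1.821 0.828
endloop
endfacet
facet normal 0.119 -0.027 0.993
outer loop
vertex -3.227 -0.877 0.814
vertex -3.558 -1.821 0.828
vertex -1.309 -2.082 0.552
endloop
endfacet
facet normal -0.909 0.314 -0.275
outer loop
vertex -3.558 -1.821 0.828
vertex -3.171 -1.438 -0.012
vertex -3.502 -2.382 0.002
endloop
endfacet
facet normal -0.027 -0.828 0.560
outer loop
vertex -3.558 -1.821 0.828
vertex -3.502 -2.382 0.002
vertex -1.309 -2.082 0.552
endloop
endfacet
facet normal -0.909 0.315 -0.274
outer loop
vertex -3.502 -2.382 0.002
vertex -3.171 -1.438 -0.012
vertex -3.116 -1.999 -0.838
endloop
endfacet
facet normal 0.208 -0.923 -0.325
outer loop
vertex -3.502 -2.382 0.002
vertex -3.116 -1.999 -0.838
vertex -1.309 -2.082 0.552
endloop
endfacet
facet normal -0.909 0.315 -0.274
outer loop
vertex -3.116 -1.999 -0.838
vertex -3.171 -1.438 -0.012
vertex -2.785 -1.055 -0.851
endloop
endfacet
facet normal 0.589 -0.217 -0.778
outer loop
vertex -3.116 -1.999 -0.838
vertex -2.785 -1.055 -0.851
vertex -1.309 -2.082 0.552
endloop
endfacet
facet normal 0.592 0.228 -0.773
outer loop
vertex -1.22 -0.017 -1.658
vertex -1.701 0.026 -2.014
vertex -1.502 0.509 -1.719
endloop
endfacet
facet normal 0.468 0.345 0.814
outer loop
vertex -1.22 -0.017 -1.658
vertex -1.502 0.509 -1.719
vertex -2.779 -0.386 -0.606
endloop
endfacet
facet normal 0.592 0.228 -0.773
outer loop
vertex -1.502 0.509 -1.719
vertex -1.701 0.026 -2.014
vertex -1.983 0.552 -2.075
endloop
endfacet
facet normal -0.238 0.872 0.428
outer loop
vertex -1.502 0.509 -1.719
vertex -1.983 0.552 -2.075
vertex -2.779 -0.386 -0.606
endloop
endfacet
facet normal 0.592 0.228 -0.773
outer loop
vertex -1.983 0.552 -2.075
vertex -1.701 0.026 -2.014
vertex -2.182 0.069 -2.37
endloop
endfacet
facet normal -0.868 0.464 -0.174
outer loop
vertex -1.983 0.552 -2.075
vertex -2.182 0.069 -2.37
vertex -2.779 -0.386 -0.606
endloop
endfacet
facet normal 0.593 0.225 -0.773
outer loop
vertex -2.182 0.069 -2.37
vertex -1.701 0.026 -2.014
vertex -1.901 -0.457 -2.308
endloop
endfacet
facet normal -0.793 -0.469 -0.389
outer loop
vertex -2.182 0.069 -2.37
vertex -1.901 -0.457 -2.308
vertex -2.779 -0.386 -0.606
endloop
endfacet
facet normal 0.592 0.226 -0.774
outer loop
vertex -1.901 -0.457 -2.308
vertex -1.701 0.026 -2.014
vertex -1.419 -0.5 -1.952
endloop
endfacet
facet normal -0.087 -0.996 -0.003
outer loop
vertex -1.901 -0.457 -2.308
vertex -1.419 -0.5 -1.952
vertex -2.779 -0.386 -0.606
endloop
endfacet
facet normal 0.592 0.226 -0.773
outer loop
vertex -1.419 -0.5 -1.952
vertex -1.701 0.026 -2.014
vertex -1.22 -0.017 -1.658
endloop
endfacet
facet normal 0.543 -0.588 0.599
outer loop
vertex -1.419 -0.5 -1.952
vertex -1.22 -0.017 -1.658
vertex -2.779 -0.386 -0.606
endloop
endfacet

endsolid


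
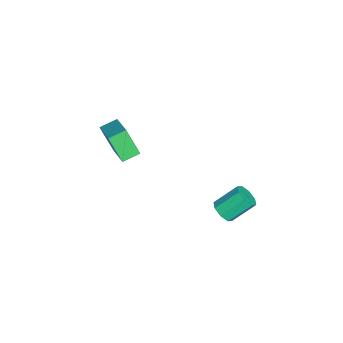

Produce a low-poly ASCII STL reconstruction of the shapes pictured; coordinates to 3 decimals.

solid 
facet normal 0.274 -0.705 -0.654
outer loop
vertex 1.095 3.492 -3.156
vertex 0.453 3.175 -3.083
vertex 0.724 3.682 -3.516
endloop
endfacet
facet normal 0.687 0.619 -0.381
outer loop
vertex 1.095 3.492 -3.156
vertex 0.724 3.682 -3.516
vertex 0.649 4.642 -2.091
endloop
endfacet
facet normal 0.686 0.620 -0.381
outer loop
vertex 0.649 4.642 -2.091
vertex 0.724 3.682 -3.516
vertex 0.277 4.832 -2.451
endloop
endfacet
facet normal -0.273 0.705 0.654
outer loop
vertex 0.649 4.642 -2.091
vertex 0.277 4.832 -2.451
vertex 0.007 4.325 -2.017
endloop
endfacet
facet normal 0.274 -0.705 -0.654
outer loop
vertex 0.724 3.682 -3.516
vertex 0.453 3.175 -3.083
vertex 0.194 3.575 -3.623
endloop
endfacet
facet normal 0.010 0.682 -0.732
outer loop
vertex 0.724 3.682 -3.516
vertex 0.194 3.575 -3.623
vertex 0.277 4.832 -2.451
endloop
endfacet
facet normal 0.009 0.682 -0.732
outer loop
vertex 0.277 4.832 -2.451
vertex 0.194 3.575 -3.623
vertex -0.252 4.725 -2.557
endloop
endfacet
facet normal -0.274 0.705 0.654
outer loop
vertex 0.277 4.832 -2.451
vertex -0.252 4.725 -2.557
vertex 0.007 4.325 -2.017
endloop
endfacet
facet normal 0.275 -0.705 -0.654
outer loop
vertex 0.194 3.575 -3.623
vertex 0.453 3.175 -3.083
vertex -0.184 3.233 -3.413
endloop
endfacet
facet normal -0.674 0.344 -0.653
outer loop
vertex 0.194 3.575 -3.623
vertex -0.184 3.233 -3.413
vertex -0.252 4.725 -2.557
endloop
endfacet
facet normal -0.673 0.345 -0.654
outer loop
vertex -0.252 4.725 -2.557
vertex -0.184 3.233 -3.413
vertex -0.631 4.383 -2.347
endloop
endfacet
facet normal -0.274 0.705 0.654
outer loop
vertex -0.252 4.725 -2.557
vertex -0.631 4.383 -2.347
vertex 0.007 4.325 -2.017
endloop
endfacet
facet normal 0.274 -0.707 -0.653
outer loop
vertex -0.184 3.233 -3.413
vertex 0.453 3.175 -3.083
vertex -0.189 2.858 -3.009
endloop
endfacet
facet normal -0.962 -0.195 -0.193
outer loop
vertex -0.184 3.233 -3.413
vertex -0.189 2.858 -3.009
vertex -0.631 4.383 -2.347
endloop
endfacet
facet normal -0.962 -0.196 -0.192
outer loop
vertex -0.631 4.383 -2.347
vertex -0.189 2.858 -3.009
vertex -0.635 4.008 -1.944
endloop
endfacet
facet normal -0.274 0.705 0.654
outer loop
vertex -0.631 4.383 -2.347
vertex -0.635 4.008 -1.944
vertex 0.007 4.325 -2.017
endloop
endfacet
facet normal 0.273 -0.705 -0.654
outer loop
vertex -0.189 2.858 -3.009
vertex 0.453 3.175 -3.083
vertex 0.183 2.668 -2.649
endloop
endfacet
facet normal -0.686 -0.620 0.382
outer loop
vertex -0.189 2.858 -3.009
vertex 0.183 2.668 -2.649
vertex -0.635 4.008 -1.944
endloop
endfacet
facet normal -0.687 -0.619 0.381
outer loop
vertex -0.635 4.008 -1.944
vertex 0.183 2.668 -2.649
vertex -0.264 3.818 -1.584
endloop
endfacet
facet normal -0.274 0.705 0.654
outer loop
vertex -0.635 4.008 -1.944
vertex -0.264 3.818 -1.584
vertex 0.007 4.325 -2.017
endloop
endfacet
facet normal 0.274 -0.705 -0.654
outer loop
vertex 0.183 2.668 -2.649
vertex 0.453 3.175 -3.083
vertex 0.712 2.775 -2.543
endloop
endfacet
facet normal -0.009 -0.681 0.732
outer loop
vertex 0.183 2.668 -2.649
vertex 0.712 2.775 -2.543
vertex -0.264 3.818 -1.584
endloop
endfacet
facet normal -0.010 -0.682 0.731
outer loop
vertex -0.264 3.818 -1.584
vertex 0.712 2.775 -2.543
vertex 0.266 3.925 -1.477
endloop
endfacet
facet normal -0.274 0.705 0.654
outer loop
vertex -0.264 3.818 -1.584
vertex 0.266 3.925 -1.477
vertex 0.007 4.325 -2.017
endloop
endfacet
facet normal 0.274 -0.705 -0.654
outer loop
vertex 0.712 2.775 -2.543
vertex 0.453 3.175 -3.083
vertex 1.091 3.117 -2.753
endloop
endfacet
facet normal 0.673 -0.345 0.654
outer loop
vertex 0.712 2.775 -2.543
vertex 1.091 3.117 -2.753
vertex 0.266 3.925 -1.477
endloop
endfacet
facet normal 0.674 -0.344 0.654
outer loop
vertex 0.266 3.925 -1.477
vertex 1.091 3.117 -2.753
vertex 0.644 4.267 -1.687
endloop
endfacet
facet normal -0.275 0.705 0.654
outer loop
vertex 0.266 3.925 -1.477
vertex 0.644 4.267 -1.687
vertex 0.007 4.325 -2.017
endloop
endfacet
facet normal 0.274 -0.705 -0.654
outer loop
vertex 1.091 3.117 -2.753
vertex 0.453 3.175 -3.083
vertex 1.095 3.492 -3.156
endloop
endfacet
facet normal 0.962 0.196 0.192
outer loop
vertex 1.091 3.117 -2.753
vertex 1.095 3.492 -3.156
vertex 0.644 4.267 -1.687
endloop
endfacet
facet normal 0.962 0.195 0.193
outer loop
vertex 0.644 4.267 -1.687
vertex 1.095 3.492 -3.156
vertex 0.649 4.642 -2.091
endloop
endfacet
facet normal -0.274 0.707 0.653
outer loop
vertex 0.644 4.267 -1.687
vertex 0.649 4.642 -2.091
vertex 0.007 4.325 -2.017
endloop
endfacet
facet normal -0.267 -0.453 0.850
outer loop
vertex -2.695 -2.188 -0.087
vertex -4.393 -2.925 -1.014
vertex -2.17 -3.038 -0.375
endloop
endfacet
facet normal 0.821 0.355 0.447
outer loop
vertex -1.707 -2.255 -1.846
vertex -2.695 -2.188 -0.087
vertex -2.17 -3.038 -0.375
endloop
endfacet
facet normal -0.268 -0.452 0.851
outer loop
vertex -2.17 -3.038 -0.375
vertex -4.393 -2.925 -1.014
vertex -3.868 -3.775 -1.301
endloop
endfacet
facet normal 0.505 -0.818 -0.276
outer loop
vertex -3.868 -3.775 -1.301
vertex -1.707 -2.255 -1.846
vertex -2.17 -3.038 -0.375
endloop
endfacet
facet normal -0.506 0.817 0.276
outer loop
vertex -2.695 -2.188 -0.087
vertex -3.93 -2.142 -2.485
vertex -4.393 -2.925 -1.014
endloop
endfacet
facet normal 0.821 0.356 0.447
outer loop
vertex -2.232 -1.405 -1.559
vertex -2.695 -2.188 -0.087
vertex -1.707 -2.255 -1.846
endloop
endfacet
facet normal -0.505 0.818 0.276
outer loop
vertex -2.232 -1.405 -1.559
vertex -3.93 -2.142 -2.485
vertex -2.695 -2.188 -0.087
endloop
endfacet
facet normal -0.820 -0.356 -0.448
outer loop
vertex -4.393 -2.925 -1.014
vertex -3.93 -2.142 -2.485
vertex -3.868 -3.775 -1.301
endloop
endfacet
facet normal 0.505 -0.818 -0.276
outer loop
vertex -3.405 -2.992 -2.773
vertex -1.707 -2.255 -1.846
vertex -3.868 -3.775 -1.301
endloop
endfacet
facet normal -0.821 -0.355 -0.447
outer loop
vertex -3.868 -3.775 -1.301
vertex -3.93 -2.142 -2.485
vertex -3.405 -2.992 -2.773
endloop
endfacet
facet normal 0.268 0.453 -0.851
outer loop
vertex -3.405 -2.992 -2.773
vertex -2.232 -1.405 -1.559
vertex -1.707 -2.255 -1.846
endloop
endfacet
facet normal 0.267 0.453 -0.850
outer loop
vertex -3.93 -2.142 -2.485
vertex -2.232 -1.405 -1.559
vertex -3.405 -2.992 -2.773
endloop
endfacet

endsolid


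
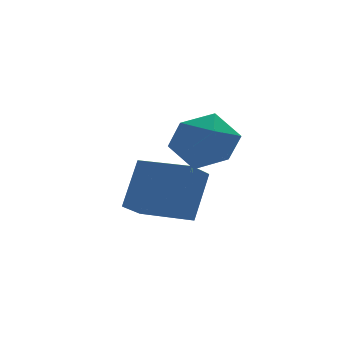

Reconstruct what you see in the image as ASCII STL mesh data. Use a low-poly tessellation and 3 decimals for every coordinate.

solid 
facet normal -0.660 -0.501 0.561
outer loop
vertex 1.052 -1.353 1.388
vertex -0.227 0.179 1.251
vertex 0.282 -2.14 -0.221
endloop
endfacet
facet normal 0.640 -0.766 0.068
outer loop
vertex 1.047 -1.559 -0.871
vertex 1.052 -1.353 1.388
vertex 0.282 -2.14 -0.221
endloop
endfacet
facet normal -0.660 -0.501 0.561
outer loop
vertex 0.282 -2.14 -0.221
vertex -0.227 0.179 1.251
vertex -0.997 -0.608 -0.358
endloop
endfacet
facet normal -0.395 -0.403 -0.825
outer loop
vertex -0.997 -0.608 -0.358
vertex 1.047 -1.559 -0.871
vertex 0.282 -2.14 -0.221
endloop
endfacet
facet normal 0.395 0.403 0.825
outer loop
vertex 1.052 -1.353 1.388
vertex 0.538 0.76 0.601
vertex -0.227 0.179 1.251
endloop
endfacet
facet normal 0.640 -0.766 0.068
outer loop
vertex 1.817 -0.772 0.738
vertex 1.052 -1.353 1.388
vertex 1.047 -1.559 -0.871
endloop
endfacet
facet normal 0.395 0.403 0.825
outer loop
vertex 1.817 -0.772 0.738
vertex 0.538 0.76 0.601
vertex 1.052 -1.353 1.388
endloop
endfacet
facet normal -0.640 0.766 -0.068
outer loop
vertex -0.227 0.179 1.251
vertex 0.538 0.76 0.601
vertex -0.997 -0.608 -0.358
endloop
endfacet
facet normal -0.395 -0.403 -0.825
outer loop
vertex -0.232 -0.027 -1.008
vertex 1.047 -1.559 -0.871
vertex -0.997 -0.608 -0.358
endloop
endfacet
facet normal -0.640 0.766 -0.068
outer loop
vertex -0.997 -0.608 -0.358
vertex 0.538 0.76 0.601
vertex -0.232 -0.027 -1.008
endloop
endfacet
facet normal 0.660 0.501 -0.561
outer loop
vertex -0.232 -0.027 -1.008
vertex 1.817 -0.772 0.738
vertex 1.047 -1.559 -0.871
endloop
endfacet
facet normal 0.660 0.501 -0.561
outer loop
vertex 0.538 0.76 0.601
vertex 1.817 -0.772 0.738
vertex -0.232 -0.027 -1.008
endloop
endfacet
facet normal -0.980 -0.084 0.182
outer loop
vertex -0.183 -2.654 2.835
vertex -0.055 -3.815 2.988
vertex 0.053 -3.084 3.905
endloop
endfacet
facet normal -0.736 0.556 0.386
outer loop
vertex -0.183 -2.654 2.835
vertex 0.053 -3.084 3.905
vertex 0.594 -2.108 3.531
endloop
endfacet
facet normal -0.450 0.874 -0.184
outer loop
vertex -0.183 -2.654 2.835
vertex 0.594 -2.108 3.531
vertex 0.819 -2.234 2.382
endloop
endfacet
facet normal -0.516 0.431 -0.740
outer loop
vertex -0.183 -2.654 2.835
vertex 0.819 -2.234 2.382
vertex 0.418 -3.29 2.046
endloop
endfacet
facet normal -0.843 -0.161 -0.513
outer loop
vertex -0.183 -2.654 2.835
vertex 0.418 -3.29 2.046
vertex -0.055 -3.815 2.988
endloop
endfacet
facet normal -0.218 0.452 0.865
outer loop
vertex 0.594 -2.108 3.531
vertex 0.053 -3.084 3.905
vertex 1.202 -2.93 4.114
endloop
endfacet
facet normal -0.611 -0.582 0.536
outer loop
vertex 0.053 -3.084 3.905
vertex -0.055 -3.815 2.988
vertex 0.801 -3.986 3.778
endloop
endfacet
facet normal -0.390 -0.707 -0.590
outer loop
vertex -0.055 -3.815 2.988
vertex 0.418 -3.29 2.046
vertex 1.026 -4.112 2.629
endloop
endfacet
facet normal 0.141 0.251 -0.958
outer loop
vertex 0.418 -3.29 2.046
vertex 0.819 -2.234 2.382
vertex 1.567 -3.136 2.255
endloop
endfacet
facet normal 0.247 0.967 -0.058
outer loop
vertex 0.819 -2.234 2.382
vertex 0.594 -2.108 3.531
vertex 1.675 -2.405 3.172
endloop
endfacet
facet normal 0.516 -0.431 0.740
outer loop
vertex 1.803 -3.566 3.325
vertex 1.202 -2.93 4.114
vertex 0.801 -3.986 3.778
endloop
endfacet
facet normal 0.450 -0.874 0.184
outer loop
vertex 1.803 -3.566 3.325
vertex 0.801 -3.986 3.778
vertex 1.026 -4.112 2.629
endloop
endfacet
facet normal 0.736 -0.556 -0.386
outer loop
vertex 1.803 -3.566 3.325
vertex 1.026 -4.112 2.629
vertex 1.567 -3.136 2.255
endloop
endfacet
facet normal 0.980 0.084 -0.182
outer loop
vertex 1.803 -3.566 3.325
vertex 1.567 -3.136 2.255
vertex 1.675 -2.405 3.172
endloop
endfacet
facet normal 0.843 0.161 0.513
outer loop
vertex 1.803 -3.566 3.325
vertex 1.675 -2.405 3.172
vertex 1.202 -2.93 4.114
endloop
endfacet
facet normal -0.141 -0.251 0.958
outer loop
vertex 0.801 -3.986 3.778
vertex 1.202 -2.93 4.114
vertex 0.053 -3.084 3.905
endloop
endfacet
facet normal -0.247 -0.967 0.058
outer loop
vertex 1.026 -4.112 2.629
vertex 0.801 -3.986 3.778
vertex -0.055 -3.815 2.988
endloop
endfacet
facet normal 0.218 -0.452 -0.865
outer loop
vertex 1.567 -3.136 2.255
vertex 1.026 -4.112 2.629
vertex 0.418 -3.29 2.046
endloop
endfacet
facet normal 0.611 0.582 -0.536
outer loop
vertex 1.675 -2.405 3.172
vertex 1.567 -3.136 2.255
vertex 0.819 -2.234 2.382
endloop
endfacet
facet normal 0.390 0.707 0.590
outer loop
vertex 1.202 -2.93 4.114
vertex 1.675 -2.405 3.172
vertex 0.594 -2.108 3.531
endloop
endfacet

endsolid


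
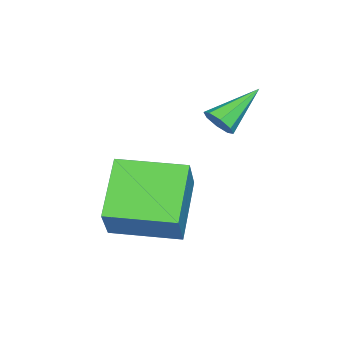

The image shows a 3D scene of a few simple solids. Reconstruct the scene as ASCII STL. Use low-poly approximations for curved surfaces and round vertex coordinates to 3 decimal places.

solid 
facet normal -0.597 -0.097 -0.796
outer loop
vertex 0.19 -4.53 -2.109
vertex -0.052 -2.676 -2.153
vertex 1.678 -4.362 -3.246
endloop
endfacet
facet normal 0.130 -0.991 0.023
outer loop
vertex 2.532 -4.224 -2.107
vertex 0.19 -4.53 -2.109
vertex 1.678 -4.362 -3.246
endloop
endfacet
facet normal -0.597 -0.097 -0.796
outer loop
vertex 1.678 -4.362 -3.246
vertex -0.052 -2.676 -2.153
vertex 1.436 -2.509 -3.29
endloop
endfacet
facet normal 0.792 0.089 -0.604
outer loop
vertex 1.436 -2.509 -3.29
vertex 2.532 -4.224 -2.107
vertex 1.678 -4.362 -3.246
endloop
endfacet
facet normal -0.792 -0.089 0.604
outer loop
vertex 0.19 -4.53 -2.109
vertex 0.802 -2.538 -1.014
vertex -0.052 -2.676 -2.153
endloop
endfacet
facet normal 0.129 -0.991 0.024
outer loop
vertex 1.044 -4.391 -0.97
vertex 0.19 -4.53 -2.109
vertex 2.532 -4.224 -2.107
endloop
endfacet
facet normal -0.792 -0.089 0.604
outer loop
vertex 1.044 -4.391 -0.97
vertex 0.802 -2.538 -1.014
vertex 0.19 -4.53 -2.109
endloop
endfacet
facet normal -0.129 0.991 -0.023
outer loop
vertex -0.052 -2.676 -2.153
vertex 0.802 -2.538 -1.014
vertex 1.436 -2.509 -3.29
endloop
endfacet
facet normal 0.792 0.089 -0.604
outer loop
vertex 2.29 -2.37 -2.151
vertex 2.532 -4.224 -2.107
vertex 1.436 -2.509 -3.29
endloop
endfacet
facet normal -0.130 0.991 -0.024
outer loop
vertex 1.436 -2.509 -3.29
vertex 0.802 -2.538 -1.014
vertex 2.29 -2.37 -2.151
endloop
endfacet
facet normal 0.597 0.097 0.796
outer loop
vertex 2.29 -2.37 -2.151
vertex 1.044 -4.391 -0.97
vertex 2.532 -4.224 -2.107
endloop
endfacet
facet normal 0.597 0.097 0.796
outer loop
vertex 0.802 -2.538 -1.014
vertex 1.044 -4.391 -0.97
vertex 2.29 -2.37 -2.151
endloop
endfacet
facet normal 0.689 -0.499 -0.525
outer loop
vertex -0.238 -1.808 -0.157
vertex -0.547 -2.199 -0.191
vertex -0.462 -1.791 -0.467
endloop
endfacet
facet normal 0.208 0.973 -0.097
outer loop
vertex -0.238 -1.808 -0.157
vertex -0.462 -1.791 -0.467
vertex -1.593 -1.441 0.611
endloop
endfacet
facet normal 0.686 -0.500 -0.528
outer loop
vertex -0.462 -1.791 -0.467
vertex -0.547 -2.199 -0.191
vertex -0.737 -2.013 -0.614
endloop
endfacet
facet normal -0.309 0.761 -0.571
outer loop
vertex -0.462 -1.791 -0.467
vertex -0.737 -2.013 -0.614
vertex -1.593 -1.441 0.611
endloop
endfacet
facet normal 0.687 -0.500 -0.528
outer loop
vertex -0.737 -2.013 -0.614
vertex -0.547 -2.199 -0.191
vertex -0.901 -2.344 -0.514
endloop
endfacet
facet normal -0.761 0.190 -0.620
outer loop
vertex -0.737 -2.013 -0.614
vertex -0.901 -2.344 -0.514
vertex -1.593 -1.441 0.611
endloop
endfacet
facet normal 0.687 -0.499 -0.529
outer loop
vertex -0.901 -2.344 -0.514
vertex -0.547 -2.199 -0.191
vertex -0.857 -2.591 -0.224
endloop
endfacet
facet normal -0.886 -0.411 -0.215
outer loop
vertex -0.901 -2.344 -0.514
vertex -0.857 -2.591 -0.224
vertex -1.593 -1.441 0.611
endloop
endfacet
facet normal 0.688 -0.500 -0.526
outer loop
vertex -0.857 -2.591 -0.224
vertex -0.547 -2.199 -0.191
vertex -0.633 -2.608 0.085
endloop
endfacet
facet normal -0.609 -0.683 0.404
outer loop
vertex -0.857 -2.591 -0.224
vertex -0.633 -2.608 0.085
vertex -1.593 -1.441 0.611
endloop
endfacet
facet normal 0.687 -0.500 -0.527
outer loop
vertex -0.633 -2.608 0.085
vertex -0.547 -2.199 -0.191
vertex -0.358 -2.386 0.233
endloop
endfacet
facet normal -0.092 -0.471 0.877
outer loop
vertex -0.633 -2.608 0.085
vertex -0.358 -2.386 0.233
vertex -1.593 -1.441 0.611
endloop
endfacet
facet normal 0.687 -0.501 -0.527
outer loop
vertex -0.358 -2.386 0.233
vertex -0.547 -2.199 -0.191
vertex -0.194 -2.055 0.132
endloop
endfacet
facet normal 0.362 0.103 0.926
outer loop
vertex -0.358 -2.386 0.233
vertex -0.194 -2.055 0.132
vertex -1.593 -1.441 0.611
endloop
endfacet
facet normal 0.687 -0.497 -0.530
outer loop
vertex -0.194 -2.055 0.132
vertex -0.547 -2.199 -0.191
vertex -0.238 -1.808 -0.157
endloop
endfacet
facet normal 0.486 0.699 0.524
outer loop
vertex -0.194 -2.055 0.132
vertex -0.238 -1.808 -0.157
vertex -1.593 -1.441 0.611
endloop
endfacet

endsolid


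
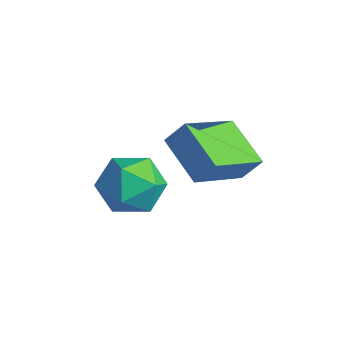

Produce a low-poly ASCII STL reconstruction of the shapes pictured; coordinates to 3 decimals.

solid 
facet normal -0.378 -0.478 -0.793
outer loop
vertex 0.528 -0.256 0.09
vertex 0.13 1.632 -0.859
vertex 2.106 -0.291 -0.642
endloop
endfacet
facet normal 0.185 -0.878 0.441
outer loop
vertex 2.47 0.168 0.119
vertex 0.528 -0.256 0.09
vertex 2.106 -0.291 -0.642
endloop
endfacet
facet normal -0.378 -0.478 -0.793
outer loop
vertex 2.106 -0.291 -0.642
vertex 0.13 1.632 -0.859
vertex 1.708 1.597 -1.591
endloop
endfacet
facet normal 0.907 -0.021 -0.421
outer loop
vertex 1.708 1.597 -1.591
vertex 2.47 0.168 0.119
vertex 2.106 -0.291 -0.642
endloop
endfacet
facet normal -0.907 0.021 0.421
outer loop
vertex 0.528 -0.256 0.09
vertex 0.494 2.091 -0.098
vertex 0.13 1.632 -0.859
endloop
endfacet
facet normal 0.185 -0.878 0.441
outer loop
vertex 0.892 0.203 0.851
vertex 0.528 -0.256 0.09
vertex 2.47 0.168 0.119
endloop
endfacet
facet normal -0.907 0.021 0.421
outer loop
vertex 0.892 0.203 0.851
vertex 0.494 2.091 -0.098
vertex 0.528 -0.256 0.09
endloop
endfacet
facet normal -0.185 0.878 -0.441
outer loop
vertex 0.13 1.632 -0.859
vertex 0.494 2.091 -0.098
vertex 1.708 1.597 -1.591
endloop
endfacet
facet normal 0.907 -0.021 -0.421
outer loop
vertex 2.072 2.056 -0.83
vertex 2.47 0.168 0.119
vertex 1.708 1.597 -1.591
endloop
endfacet
facet normal -0.185 0.878 -0.441
outer loop
vertex 1.708 1.597 -1.591
vertex 0.494 2.091 -0.098
vertex 2.072 2.056 -0.83
endloop
endfacet
facet normal 0.378 0.478 0.793
outer loop
vertex 2.072 2.056 -0.83
vertex 0.892 0.203 0.851
vertex 2.47 0.168 0.119
endloop
endfacet
facet normal 0.378 0.478 0.793
outer loop
vertex 0.494 2.091 -0.098
vertex 0.892 0.203 0.851
vertex 2.072 2.056 -0.83
endloop
endfacet
facet normal -0.667 0.535 0.518
outer loop
vertex -1.819 0.384 -3.048
vertex -1.954 -0.505 -2.303
vertex -1.143 0.308 -2.099
endloop
endfacet
facet normal -0.185 0.960 0.209
outer loop
vertex -1.819 0.384 -3.048
vertex -1.143 0.308 -2.099
vertex -0.678 0.62 -3.123
endloop
endfacet
facet normal -0.207 0.843 -0.496
outer loop
vertex -1.819 0.384 -3.048
vertex -0.678 0.62 -3.123
vertex -1.202 -0.002 -3.961
endloop
endfacet
facet normal -0.703 0.345 -0.621
outer loop
vertex -1.819 0.384 -3.048
vertex -1.202 -0.002 -3.961
vertex -1.991 -0.697 -3.454
endloop
endfacet
facet normal -0.988 0.155 0.006
outer loop
vertex -1.819 0.384 -3.048
vertex -1.991 -0.697 -3.454
vertex -1.954 -0.505 -2.303
endloop
endfacet
facet normal 0.461 0.769 0.443
outer loop
vertex -0.678 0.62 -3.123
vertex -1.143 0.308 -2.099
vertex -0.109 -0.123 -2.426
endloop
endfacet
facet normal -0.319 0.081 0.944
outer loop
vertex -1.143 0.308 -2.099
vertex -1.954 -0.505 -2.303
vertex -0.898 -0.818 -1.919
endloop
endfacet
facet normal -0.838 -0.533 0.116
outer loop
vertex -1.954 -0.505 -2.303
vertex -1.991 -0.697 -3.454
vertex -1.422 -1.44 -2.757
endloop
endfacet
facet normal -0.378 -0.226 -0.898
outer loop
vertex -1.991 -0.697 -3.454
vertex -1.202 -0.002 -3.961
vertex -0.957 -1.128 -3.781
endloop
endfacet
facet normal 0.425 0.579 -0.696
outer loop
vertex -1.202 -0.002 -3.961
vertex -0.678 0.62 -3.123
vertex -0.146 -0.315 -3.577
endloop
endfacet
facet normal 0.703 -0.345 0.621
outer loop
vertex -0.281 -1.204 -2.832
vertex -0.109 -0.123 -2.426
vertex -0.898 -0.818 -1.919
endloop
endfacet
facet normal 0.207 -0.843 0.496
outer loop
vertex -0.281 -1.204 -2.832
vertex -0.898 -0.818 -1.919
vertex -1.422 -1.44 -2.757
endloop
endfacet
facet normal 0.185 -0.960 -0.209
outer loop
vertex -0.281 -1.204 -2.832
vertex -1.422 -1.44 -2.757
vertex -0.957 -1.128 -3.781
endloop
endfacet
facet normal 0.667 -0.535 -0.518
outer loop
vertex -0.281 -1.204 -2.832
vertex -0.957 -1.128 -3.781
vertex -0.146 -0.315 -3.577
endloop
endfacet
facet normal 0.988 -0.155 -0.006
outer loop
vertex -0.281 -1.204 -2.832
vertex -0.146 -0.315 -3.577
vertex -0.109 -0.123 -2.426
endloop
endfacet
facet normal 0.378 0.226 0.898
outer loop
vertex -0.898 -0.818 -1.919
vertex -0.109 -0.123 -2.426
vertex -1.143 0.308 -2.099
endloop
endfacet
facet normal -0.425 -0.579 0.696
outer loop
vertex -1.422 -1.44 -2.757
vertex -0.898 -0.818 -1.919
vertex -1.954 -0.505 -2.303
endloop
endfacet
facet normal -0.461 -0.769 -0.443
outer loop
vertex -0.957 -1.128 -3.781
vertex -1.422 -1.44 -2.757
vertex -1.991 -0.697 -3.454
endloop
endfacet
facet normal 0.319 -0.081 -0.944
outer loop
vertex -0.146 -0.315 -3.577
vertex -0.957 -1.128 -3.781
vertex -1.202 -0.002 -3.961
endloop
endfacet
facet normal 0.838 0.533 -0.116
outer loop
vertex -0.109 -0.123 -2.426
vertex -0.146 -0.315 -3.577
vertex -0.678 0.62 -3.123
endloop
endfacet

endsolid


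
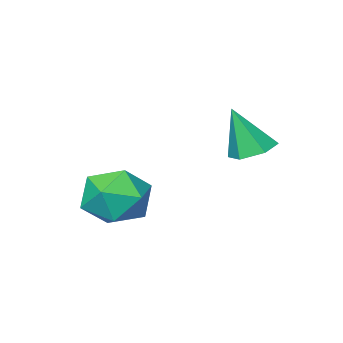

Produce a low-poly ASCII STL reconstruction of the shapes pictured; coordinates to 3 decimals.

solid 
facet normal -0.272 0.253 -0.929
outer loop
vertex -2.01 0.546 -0.646
vertex -2.472 0.92 -0.409
vertex -1.889 1.161 -0.514
endloop
endfacet
facet normal 0.978 -0.203 0.051
outer loop
vertex -2.01 0.546 -0.646
vertex -1.889 1.161 -0.514
vertex -2.088 0.56 0.909
endloop
endfacet
facet normal -0.272 0.253 -0.928
outer loop
vertex -1.889 1.161 -0.514
vertex -2.472 0.92 -0.409
vertex -2.351 1.534 -0.277
endloop
endfacet
facet normal 0.691 0.626 0.361
outer loop
vertex -1.889 1.161 -0.514
vertex -2.351 1.534 -0.277
vertex -2.088 0.56 0.909
endloop
endfacet
facet normal -0.270 0.253 -0.929
outer loop
vertex -2.351 1.534 -0.277
vertex -2.472 0.92 -0.409
vertex -2.935 1.293 -0.173
endloop
endfacet
facet normal -0.189 0.738 0.648
outer loop
vertex -2.351 1.534 -0.277
vertex -2.935 1.293 -0.173
vertex -2.088 0.56 0.909
endloop
endfacet
facet normal -0.270 0.253 -0.929
outer loop
vertex -2.935 1.293 -0.173
vertex -2.472 0.92 -0.409
vertex -3.056 0.679 -0.305
endloop
endfacet
facet normal -0.781 0.020 0.624
outer loop
vertex -2.935 1.293 -0.173
vertex -3.056 0.679 -0.305
vertex -2.088 0.56 0.909
endloop
endfacet
facet normal -0.270 0.254 -0.929
outer loop
vertex -3.056 0.679 -0.305
vertex -2.472 0.92 -0.409
vertex -2.593 0.305 -0.542
endloop
endfacet
facet normal -0.494 -0.811 0.314
outer loop
vertex -3.056 0.679 -0.305
vertex -2.593 0.305 -0.542
vertex -2.088 0.56 0.909
endloop
endfacet
facet normal -0.271 0.254 -0.929
outer loop
vertex -2.593 0.305 -0.542
vertex -2.472 0.92 -0.409
vertex -2.01 0.546 -0.646
endloop
endfacet
facet normal 0.386 -0.922 0.028
outer loop
vertex -2.593 0.305 -0.542
vertex -2.01 0.546 -0.646
vertex -2.088 0.56 0.909
endloop
endfacet
facet normal -0.670 0.741 -0.055
outer loop
vertex -0.422 -0.613 -2.634
vertex -0.804 -0.895 -1.78
vertex -0.078 -0.24 -1.798
endloop
endfacet
facet normal -0.063 0.921 -0.385
outer loop
vertex -0.422 -0.613 -2.634
vertex -0.078 -0.24 -1.798
vertex 0.541 -0.495 -2.51
endloop
endfacet
facet normal 0.062 0.439 -0.896
outer loop
vertex -0.422 -0.613 -2.634
vertex 0.541 -0.495 -2.51
vertex 0.198 -1.308 -2.932
endloop
endfacet
facet normal -0.467 -0.038 -0.883
outer loop
vertex -0.422 -0.613 -2.634
vertex 0.198 -1.308 -2.932
vertex -0.634 -1.555 -2.481
endloop
endfacet
facet normal -0.920 0.148 -0.363
outer loop
vertex -0.422 -0.613 -2.634
vertex -0.634 -1.555 -2.481
vertex -0.804 -0.895 -1.78
endloop
endfacet
facet normal 0.467 0.879 0.091
outer loop
vertex 0.541 -0.495 -2.51
vertex -0.078 -0.24 -1.798
vertex 0.754 -0.705 -1.579
endloop
endfacet
facet normal -0.515 0.588 0.624
outer loop
vertex -0.078 -0.24 -1.798
vertex -0.804 -0.895 -1.78
vertex -0.078 -0.952 -1.128
endloop
endfacet
facet normal -0.920 -0.371 0.127
outer loop
vertex -0.804 -0.895 -1.78
vertex -0.634 -1.555 -2.481
vertex -0.421 -1.765 -1.55
endloop
endfacet
facet normal -0.188 -0.673 -0.715
outer loop
vertex -0.634 -1.555 -2.481
vertex 0.198 -1.308 -2.932
vertex 0.198 -2.02 -2.262
endloop
endfacet
facet normal 0.669 0.100 -0.736
outer loop
vertex 0.198 -1.308 -2.932
vertex 0.541 -0.495 -2.51
vertex 0.924 -1.365 -2.28
endloop
endfacet
facet normal 0.467 0.038 0.883
outer loop
vertex 0.542 -1.647 -1.426
vertex 0.754 -0.705 -1.579
vertex -0.078 -0.952 -1.128
endloop
endfacet
facet normal -0.062 -0.439 0.896
outer loop
vertex 0.542 -1.647 -1.426
vertex -0.078 -0.952 -1.128
vertex -0.421 -1.765 -1.55
endloop
endfacet
facet normal 0.063 -0.921 0.385
outer loop
vertex 0.542 -1.647 -1.426
vertex -0.421 -1.765 -1.55
vertex 0.198 -2.02 -2.262
endloop
endfacet
facet normal 0.670 -0.741 0.055
outer loop
vertex 0.542 -1.647 -1.426
vertex 0.198 -2.02 -2.262
vertex 0.924 -1.365 -2.28
endloop
endfacet
facet normal 0.920 -0.148 0.363
outer loop
vertex 0.542 -1.647 -1.426
vertex 0.924 -1.365 -2.28
vertex 0.754 -0.705 -1.579
endloop
endfacet
facet normal 0.188 0.673 0.715
outer loop
vertex -0.078 -0.952 -1.128
vertex 0.754 -0.705 -1.579
vertex -0.078 -0.24 -1.798
endloop
endfacet
facet normal -0.669 -0.100 0.736
outer loop
vertex -0.421 -1.765 -1.55
vertex -0.078 -0.952 -1.128
vertex -0.804 -0.895 -1.78
endloop
endfacet
facet normal -0.467 -0.879 -0.091
outer loop
vertex 0.198 -2.02 -2.262
vertex -0.421 -1.765 -1.55
vertex -0.634 -1.555 -2.481
endloop
endfacet
facet normal 0.515 -0.588 -0.624
outer loop
vertex 0.924 -1.365 -2.28
vertex 0.198 -2.02 -2.262
vertex 0.198 -1.308 -2.932
endloop
endfacet
facet normal 0.920 0.371 -0.127
outer loop
vertex 0.754 -0.705 -1.579
vertex 0.924 -1.365 -2.28
vertex 0.541 -0.495 -2.51
endloop
endfacet

endsolid


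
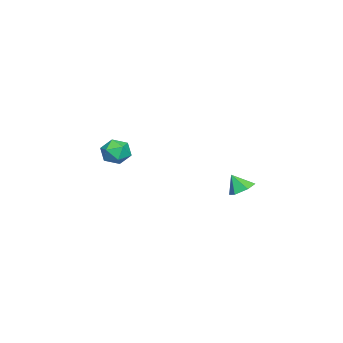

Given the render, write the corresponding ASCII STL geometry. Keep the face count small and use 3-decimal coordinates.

solid 
facet normal -0.083 0.899 0.429
outer loop
vertex 1.452 -2.88 -0.029
vertex 0.936 -3.271 0.69
vertex 1.899 -3.216 0.761
endloop
endfacet
facet normal 0.526 0.848 0.063
outer loop
vertex 1.452 -2.88 -0.029
vertex 1.899 -3.216 0.761
vertex 2.274 -3.384 -0.115
endloop
endfacet
facet normal 0.364 0.699 -0.616
outer loop
vertex 1.452 -2.88 -0.029
vertex 2.274 -3.384 -0.115
vertex 1.542 -3.543 -0.728
endloop
endfacet
facet normal -0.348 0.658 -0.668
outer loop
vertex 1.452 -2.88 -0.029
vertex 1.542 -3.543 -0.728
vertex 0.715 -3.474 -0.23
endloop
endfacet
facet normal -0.624 0.781 -0.023
outer loop
vertex 1.452 -2.88 -0.029
vertex 0.715 -3.474 -0.23
vertex 0.936 -3.271 0.69
endloop
endfacet
facet normal 0.897 0.298 0.327
outer loop
vertex 2.274 -3.384 -0.115
vertex 1.899 -3.216 0.761
vertex 2.265 -4.086 0.55
endloop
endfacet
facet normal -0.090 0.381 0.920
outer loop
vertex 1.899 -3.216 0.761
vertex 0.936 -3.271 0.69
vertex 1.438 -4.017 1.048
endloop
endfacet
facet normal -0.963 0.191 0.189
outer loop
vertex 0.936 -3.271 0.69
vertex 0.715 -3.474 -0.23
vertex 0.706 -4.176 0.435
endloop
endfacet
facet normal -0.516 -0.010 -0.856
outer loop
vertex 0.715 -3.474 -0.23
vertex 1.542 -3.543 -0.728
vertex 1.081 -4.344 -0.441
endloop
endfacet
facet normal 0.634 0.056 -0.771
outer loop
vertex 1.542 -3.543 -0.728
vertex 2.274 -3.384 -0.115
vertex 2.044 -4.289 -0.37
endloop
endfacet
facet normal 0.348 -0.658 0.668
outer loop
vertex 1.528 -4.68 0.349
vertex 2.265 -4.086 0.55
vertex 1.438 -4.017 1.048
endloop
endfacet
facet normal -0.364 -0.699 0.616
outer loop
vertex 1.528 -4.68 0.349
vertex 1.438 -4.017 1.048
vertex 0.706 -4.176 0.435
endloop
endfacet
facet normal -0.526 -0.848 -0.063
outer loop
vertex 1.528 -4.68 0.349
vertex 0.706 -4.176 0.435
vertex 1.081 -4.344 -0.441
endloop
endfacet
facet normal 0.083 -0.899 -0.429
outer loop
vertex 1.528 -4.68 0.349
vertex 1.081 -4.344 -0.441
vertex 2.044 -4.289 -0.37
endloop
endfacet
facet normal 0.624 -0.781 0.023
outer loop
vertex 1.528 -4.68 0.349
vertex 2.044 -4.289 -0.37
vertex 2.265 -4.086 0.55
endloop
endfacet
facet normal 0.516 0.010 0.856
outer loop
vertex 1.438 -4.017 1.048
vertex 2.265 -4.086 0.55
vertex 1.899 -3.216 0.761
endloop
endfacet
facet normal -0.634 -0.056 0.771
outer loop
vertex 0.706 -4.176 0.435
vertex 1.438 -4.017 1.048
vertex 0.936 -3.271 0.69
endloop
endfacet
facet normal -0.897 -0.298 -0.327
outer loop
vertex 1.081 -4.344 -0.441
vertex 0.706 -4.176 0.435
vertex 0.715 -3.474 -0.23
endloop
endfacet
facet normal 0.090 -0.381 -0.920
outer loop
vertex 2.044 -4.289 -0.37
vertex 1.081 -4.344 -0.441
vertex 1.542 -3.543 -0.728
endloop
endfacet
facet normal 0.963 -0.191 -0.189
outer loop
vertex 2.265 -4.086 0.55
vertex 2.044 -4.289 -0.37
vertex 2.274 -3.384 -0.115
endloop
endfacet
facet normal 0.030 0.538 -0.843
outer loop
vertex 3.322 4.261 -0.98
vertex 2.738 3.797 -1.297
vertex 2.544 4.463 -0.879
endloop
endfacet
facet normal 0.223 0.417 0.881
outer loop
vertex 3.322 4.261 -0.98
vertex 2.544 4.463 -0.879
vertex 2.702 3.163 -0.303
endloop
endfacet
facet normal 0.031 0.538 -0.843
outer loop
vertex 2.544 4.463 -0.879
vertex 2.738 3.797 -1.297
vertex 1.96 4.0 -1.196
endloop
endfacet
facet normal -0.611 0.258 0.749
outer loop
vertex 2.544 4.463 -0.879
vertex 1.96 4.0 -1.196
vertex 2.702 3.163 -0.303
endloop
endfacet
facet normal 0.031 0.538 -0.843
outer loop
vertex 1.96 4.0 -1.196
vertex 2.738 3.797 -1.297
vertex 2.154 3.334 -1.614
endloop
endfacet
facet normal -0.850 -0.435 0.298
outer loop
vertex 1.96 4.0 -1.196
vertex 2.154 3.334 -1.614
vertex 2.702 3.163 -0.303
endloop
endfacet
facet normal 0.031 0.538 -0.843
outer loop
vertex 2.154 3.334 -1.614
vertex 2.738 3.797 -1.297
vertex 2.932 3.131 -1.715
endloop
endfacet
facet normal -0.255 -0.967 -0.020
outer loop
vertex 2.154 3.334 -1.614
vertex 2.932 3.131 -1.715
vertex 2.702 3.163 -0.303
endloop
endfacet
facet normal 0.030 0.538 -0.843
outer loop
vertex 2.932 3.131 -1.715
vertex 2.738 3.797 -1.297
vertex 3.516 3.595 -1.398
endloop
endfacet
facet normal 0.580 -0.807 0.113
outer loop
vertex 2.932 3.131 -1.715
vertex 3.516 3.595 -1.398
vertex 2.702 3.163 -0.303
endloop
endfacet
facet normal 0.030 0.538 -0.843
outer loop
vertex 3.516 3.595 -1.398
vertex 2.738 3.797 -1.297
vertex 3.322 4.261 -0.98
endloop
endfacet
facet normal 0.818 -0.115 0.563
outer loop
vertex 3.516 3.595 -1.398
vertex 3.322 4.261 -0.98
vertex 2.702 3.163 -0.303
endloop
endfacet

endsolid
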